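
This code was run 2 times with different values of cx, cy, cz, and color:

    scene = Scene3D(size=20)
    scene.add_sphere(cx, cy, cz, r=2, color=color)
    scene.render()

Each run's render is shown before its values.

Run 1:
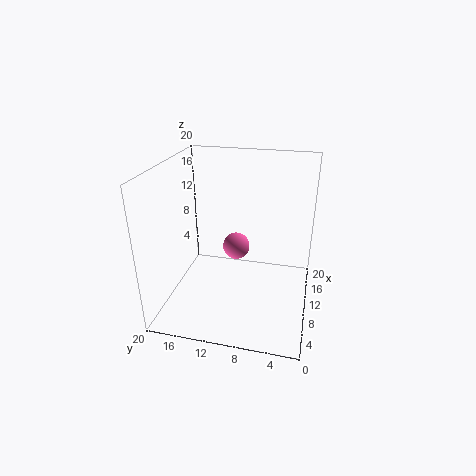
cx = 13
cy = 11
cz = 7
color = 'hotpink'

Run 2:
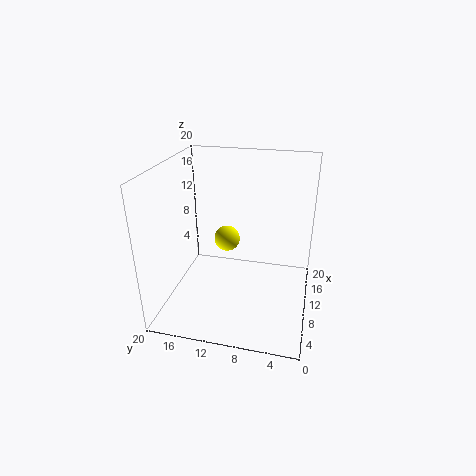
cx = 15
cy = 13
cz = 7
color = 'yellow'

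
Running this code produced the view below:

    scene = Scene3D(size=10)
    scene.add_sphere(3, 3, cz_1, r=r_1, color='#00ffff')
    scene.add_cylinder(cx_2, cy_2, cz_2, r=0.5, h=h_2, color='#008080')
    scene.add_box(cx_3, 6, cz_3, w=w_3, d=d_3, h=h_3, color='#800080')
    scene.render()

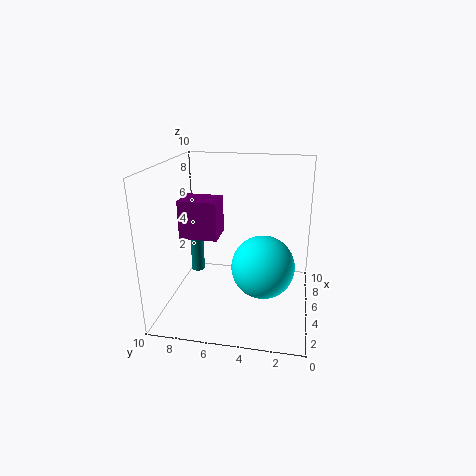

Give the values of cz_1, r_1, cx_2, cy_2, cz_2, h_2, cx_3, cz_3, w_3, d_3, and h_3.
cz_1 = 4; r_1 = 2; cx_2 = 6.5; cy_2 = 8.5; cz_2 = 1.5; h_2 = 3.5; cx_3 = 3; cz_3 = 5.5; w_3 = 2; d_3 = 2.5; h_3 = 2.5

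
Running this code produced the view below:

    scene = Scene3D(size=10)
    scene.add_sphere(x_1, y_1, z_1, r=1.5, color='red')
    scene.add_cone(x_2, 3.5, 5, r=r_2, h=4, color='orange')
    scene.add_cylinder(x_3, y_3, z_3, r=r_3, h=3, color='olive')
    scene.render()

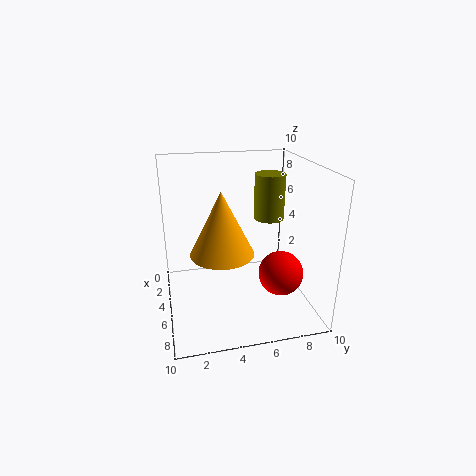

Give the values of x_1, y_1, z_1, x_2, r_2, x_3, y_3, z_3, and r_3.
x_1 = 7; y_1 = 7.5; z_1 = 3; x_2 = 7; r_2 = 2; x_3 = 5.5; y_3 = 7; z_3 = 6.5; r_3 = 1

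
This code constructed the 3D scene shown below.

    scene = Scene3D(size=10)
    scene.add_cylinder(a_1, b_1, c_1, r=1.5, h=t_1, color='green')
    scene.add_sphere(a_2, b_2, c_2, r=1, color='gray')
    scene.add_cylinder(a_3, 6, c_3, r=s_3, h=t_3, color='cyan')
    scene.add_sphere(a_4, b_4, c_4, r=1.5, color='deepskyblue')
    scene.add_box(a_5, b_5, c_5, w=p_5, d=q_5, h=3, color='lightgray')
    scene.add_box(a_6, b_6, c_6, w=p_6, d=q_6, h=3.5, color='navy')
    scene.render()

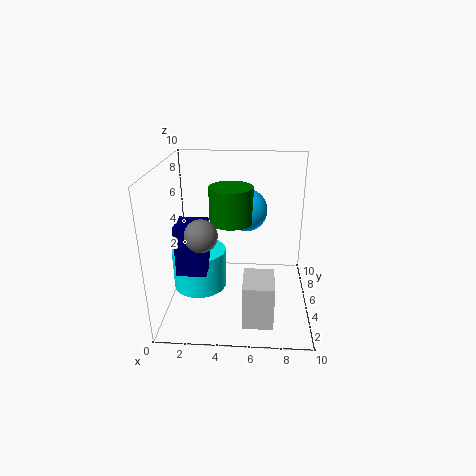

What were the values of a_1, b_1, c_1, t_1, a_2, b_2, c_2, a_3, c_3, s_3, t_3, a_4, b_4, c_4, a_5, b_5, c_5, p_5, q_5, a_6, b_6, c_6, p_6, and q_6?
a_1 = 4.5
b_1 = 5.5
c_1 = 6
t_1 = 2.5
a_2 = 3
b_2 = 2
c_2 = 6.5
a_3 = 2
c_3 = 0.5
s_3 = 2
t_3 = 3
a_4 = 5.5
b_4 = 6.5
c_4 = 6.5
a_5 = 5.5
b_5 = 1
c_5 = 0.5
p_5 = 2
q_5 = 2.5
a_6 = 1
b_6 = 3
c_6 = 3
p_6 = 2
q_6 = 2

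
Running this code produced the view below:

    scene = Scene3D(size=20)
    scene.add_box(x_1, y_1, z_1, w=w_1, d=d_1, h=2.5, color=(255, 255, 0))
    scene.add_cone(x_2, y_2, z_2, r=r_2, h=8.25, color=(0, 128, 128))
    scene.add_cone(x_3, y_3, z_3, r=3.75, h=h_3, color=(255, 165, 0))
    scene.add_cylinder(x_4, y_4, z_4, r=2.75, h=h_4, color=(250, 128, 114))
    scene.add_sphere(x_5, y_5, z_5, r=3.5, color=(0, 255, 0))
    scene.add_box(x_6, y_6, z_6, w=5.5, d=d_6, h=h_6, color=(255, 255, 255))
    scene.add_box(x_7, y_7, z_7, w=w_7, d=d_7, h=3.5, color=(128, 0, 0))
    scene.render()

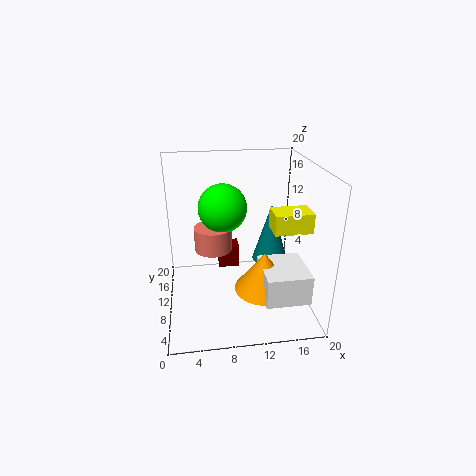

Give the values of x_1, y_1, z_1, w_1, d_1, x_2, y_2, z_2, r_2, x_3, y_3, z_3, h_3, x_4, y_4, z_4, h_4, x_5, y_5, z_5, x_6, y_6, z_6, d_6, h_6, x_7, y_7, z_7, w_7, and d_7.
x_1 = 13.5; y_1 = 3.75; z_1 = 13; w_1 = 4.75; d_1 = 3.25; x_2 = 14.75; y_2 = 10.5; z_2 = 6.25; r_2 = 2.5; x_3 = 12.5; y_3 = 4.25; z_3 = 5.5; h_3 = 5; x_4 = 6.75; y_4 = 13; z_4 = 7; h_4 = 3.5; x_5 = 8.25; y_5 = 13.25; z_5 = 13.25; x_6 = 12; y_6 = 0.25; z_6 = 5.25; d_6 = 6.25; h_6 = 3.75; x_7 = 7.75; y_7 = 15.25; z_7 = 2.25; w_7 = 3.25; d_7 = 3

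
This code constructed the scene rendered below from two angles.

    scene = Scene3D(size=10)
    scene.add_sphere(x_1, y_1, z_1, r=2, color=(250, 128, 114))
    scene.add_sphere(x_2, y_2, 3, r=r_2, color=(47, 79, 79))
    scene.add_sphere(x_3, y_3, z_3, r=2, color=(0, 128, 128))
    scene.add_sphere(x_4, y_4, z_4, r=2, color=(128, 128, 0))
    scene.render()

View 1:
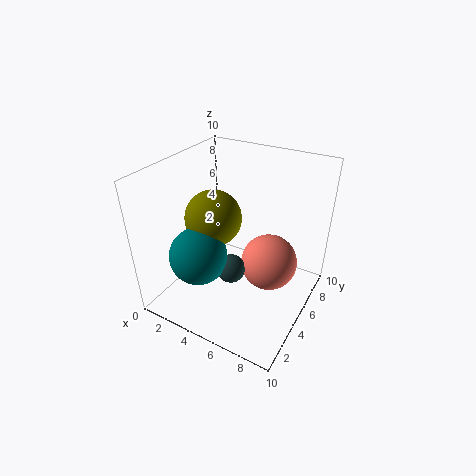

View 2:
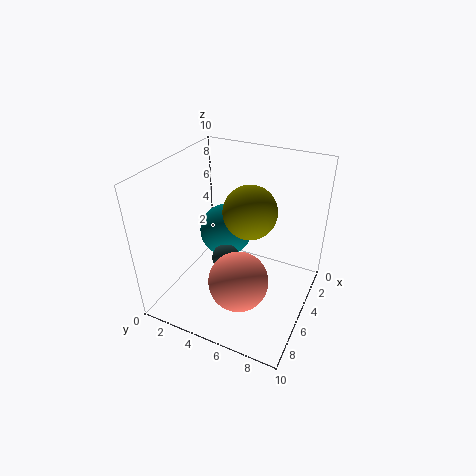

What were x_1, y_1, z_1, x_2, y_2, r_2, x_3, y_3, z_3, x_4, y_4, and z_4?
x_1 = 7
y_1 = 6
z_1 = 3
x_2 = 5
y_2 = 4
r_2 = 1
x_3 = 3
y_3 = 3
z_3 = 4
x_4 = 3
y_4 = 5
z_4 = 6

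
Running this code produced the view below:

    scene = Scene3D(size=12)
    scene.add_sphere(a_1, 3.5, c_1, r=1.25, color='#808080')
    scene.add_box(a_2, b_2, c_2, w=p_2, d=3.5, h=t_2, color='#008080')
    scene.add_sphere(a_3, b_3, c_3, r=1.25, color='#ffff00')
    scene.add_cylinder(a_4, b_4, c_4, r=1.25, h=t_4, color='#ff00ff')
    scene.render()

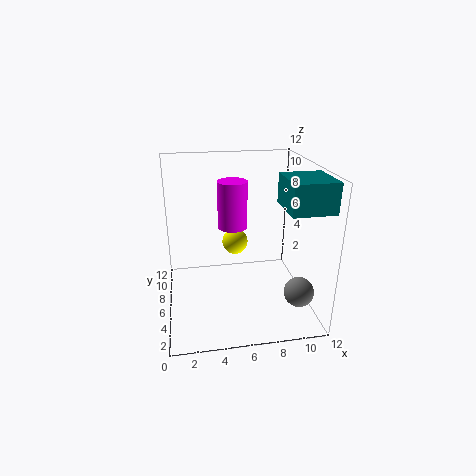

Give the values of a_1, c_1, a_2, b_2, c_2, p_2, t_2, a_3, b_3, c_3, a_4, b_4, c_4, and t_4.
a_1 = 10.75
c_1 = 1.75
a_2 = 8.75
b_2 = 1
c_2 = 9.5
p_2 = 3.25
t_2 = 2.25
a_3 = 6.5
b_3 = 10.5
c_3 = 3.5
a_4 = 5.75
b_4 = 7.25
c_4 = 6.5
t_4 = 4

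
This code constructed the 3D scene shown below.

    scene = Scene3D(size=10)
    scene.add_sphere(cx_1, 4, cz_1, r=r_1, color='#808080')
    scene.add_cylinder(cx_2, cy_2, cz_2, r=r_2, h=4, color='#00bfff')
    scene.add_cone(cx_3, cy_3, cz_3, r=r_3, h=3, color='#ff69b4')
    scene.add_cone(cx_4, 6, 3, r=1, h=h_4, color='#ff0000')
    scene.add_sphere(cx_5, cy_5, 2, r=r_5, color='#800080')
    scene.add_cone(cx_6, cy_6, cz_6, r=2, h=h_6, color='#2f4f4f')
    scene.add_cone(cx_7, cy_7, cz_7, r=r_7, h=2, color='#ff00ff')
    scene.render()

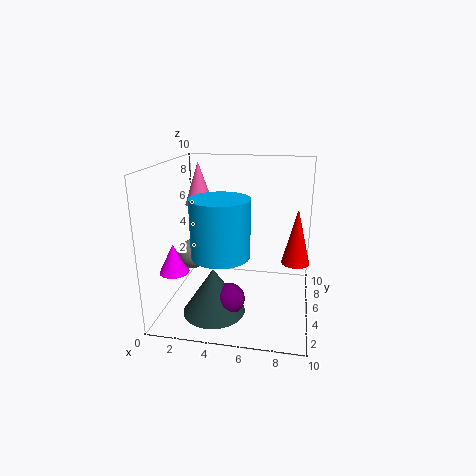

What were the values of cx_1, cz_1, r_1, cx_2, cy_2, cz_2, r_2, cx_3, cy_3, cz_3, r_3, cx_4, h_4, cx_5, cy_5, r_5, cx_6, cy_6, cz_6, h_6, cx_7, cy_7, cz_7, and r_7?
cx_1 = 2; cz_1 = 4; r_1 = 1; cx_2 = 4; cy_2 = 4; cz_2 = 4; r_2 = 2; cx_3 = 2; cy_3 = 6; cz_3 = 7; r_3 = 1; cx_4 = 9; h_4 = 4; cx_5 = 5; cy_5 = 2; r_5 = 1; cx_6 = 4; cy_6 = 2; cz_6 = 1; h_6 = 3; cx_7 = 1; cy_7 = 3; cz_7 = 3; r_7 = 1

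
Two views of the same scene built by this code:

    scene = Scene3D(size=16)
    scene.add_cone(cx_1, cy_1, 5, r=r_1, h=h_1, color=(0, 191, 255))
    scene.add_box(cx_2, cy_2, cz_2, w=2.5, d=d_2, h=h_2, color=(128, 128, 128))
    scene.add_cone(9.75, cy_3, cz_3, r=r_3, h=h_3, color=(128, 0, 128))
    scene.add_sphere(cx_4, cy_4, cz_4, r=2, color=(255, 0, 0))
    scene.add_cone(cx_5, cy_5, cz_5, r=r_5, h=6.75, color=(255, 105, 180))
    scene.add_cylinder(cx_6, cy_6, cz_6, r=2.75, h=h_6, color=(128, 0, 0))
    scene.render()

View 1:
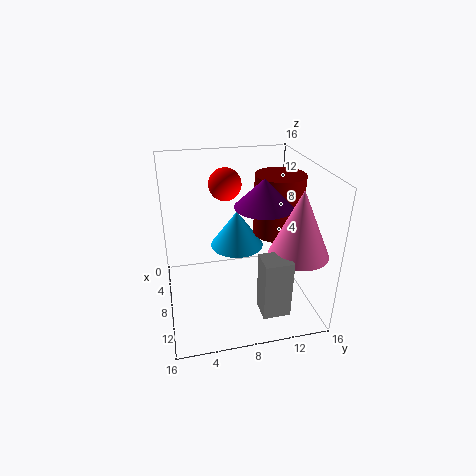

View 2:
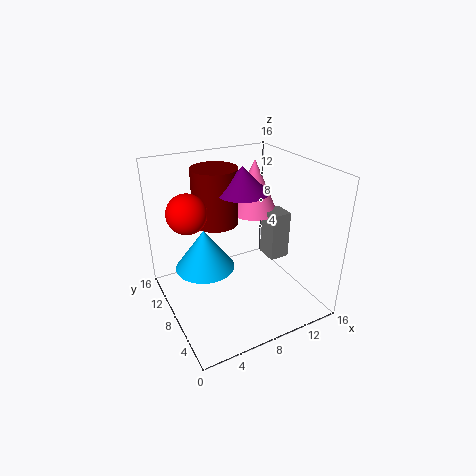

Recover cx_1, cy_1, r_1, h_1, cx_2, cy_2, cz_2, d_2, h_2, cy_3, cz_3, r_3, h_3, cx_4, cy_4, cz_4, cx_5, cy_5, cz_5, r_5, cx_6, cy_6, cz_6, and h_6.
cx_1 = 4.25; cy_1 = 8.75; r_1 = 3.25; h_1 = 4.5; cx_2 = 13.25; cy_2 = 8.75; cz_2 = 3; d_2 = 2.75; h_2 = 6; cy_3 = 10.25; cz_3 = 12.25; r_3 = 3; h_3 = 3; cx_4 = 2.25; cy_4 = 7.75; cz_4 = 12.25; cx_5 = 13; cy_5 = 13; cz_5 = 8.25; r_5 = 3; cx_6 = 7.5; cy_6 = 12.75; cz_6 = 8; h_6 = 6.75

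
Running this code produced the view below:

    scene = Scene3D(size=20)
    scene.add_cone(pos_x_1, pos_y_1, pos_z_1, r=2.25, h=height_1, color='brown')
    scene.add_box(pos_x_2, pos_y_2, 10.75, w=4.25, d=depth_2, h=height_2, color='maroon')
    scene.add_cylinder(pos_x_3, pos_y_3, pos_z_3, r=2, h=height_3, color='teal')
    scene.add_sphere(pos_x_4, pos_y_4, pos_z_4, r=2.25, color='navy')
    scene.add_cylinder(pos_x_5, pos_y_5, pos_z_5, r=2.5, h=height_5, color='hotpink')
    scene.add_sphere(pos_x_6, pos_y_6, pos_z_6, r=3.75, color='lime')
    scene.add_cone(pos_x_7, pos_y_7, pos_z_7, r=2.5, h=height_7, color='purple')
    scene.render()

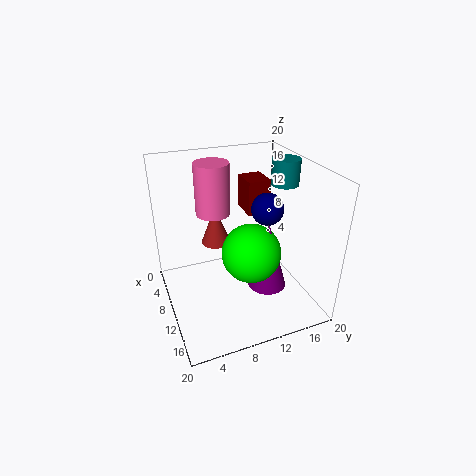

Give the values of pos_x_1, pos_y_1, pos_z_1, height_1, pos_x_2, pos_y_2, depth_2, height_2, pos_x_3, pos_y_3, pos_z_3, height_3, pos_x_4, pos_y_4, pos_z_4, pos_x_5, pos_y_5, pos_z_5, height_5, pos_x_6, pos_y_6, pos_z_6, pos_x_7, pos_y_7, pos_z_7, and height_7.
pos_x_1 = 3.75; pos_y_1 = 8.75; pos_z_1 = 6.25; height_1 = 6; pos_x_2 = 1.5; pos_y_2 = 13.5; depth_2 = 3.5; height_2 = 5.25; pos_x_3 = 8; pos_y_3 = 18; pos_z_3 = 16; height_3 = 3.75; pos_x_4 = 10.25; pos_y_4 = 14.25; pos_z_4 = 13.75; pos_x_5 = 5.25; pos_y_5 = 8; pos_z_5 = 12; height_5 = 7.5; pos_x_6 = 14.5; pos_y_6 = 10; pos_z_6 = 10.25; pos_x_7 = 15.25; pos_y_7 = 12; pos_z_7 = 5.5; height_7 = 8.75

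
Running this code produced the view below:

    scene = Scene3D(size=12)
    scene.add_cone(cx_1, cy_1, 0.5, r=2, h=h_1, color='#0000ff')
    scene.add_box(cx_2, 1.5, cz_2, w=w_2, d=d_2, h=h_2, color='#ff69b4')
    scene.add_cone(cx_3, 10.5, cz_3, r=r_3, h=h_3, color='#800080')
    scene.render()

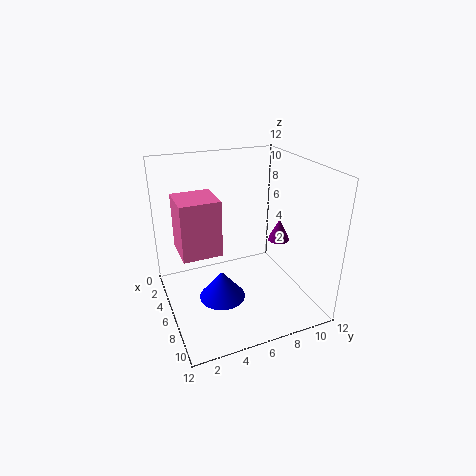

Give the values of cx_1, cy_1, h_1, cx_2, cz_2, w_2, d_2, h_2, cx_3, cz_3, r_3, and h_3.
cx_1 = 6, cy_1 = 4.5, h_1 = 2.5, cx_2 = 1.5, cz_2 = 4, w_2 = 3.5, d_2 = 3.5, h_2 = 5, cx_3 = 5, cz_3 = 4.5, r_3 = 1, h_3 = 2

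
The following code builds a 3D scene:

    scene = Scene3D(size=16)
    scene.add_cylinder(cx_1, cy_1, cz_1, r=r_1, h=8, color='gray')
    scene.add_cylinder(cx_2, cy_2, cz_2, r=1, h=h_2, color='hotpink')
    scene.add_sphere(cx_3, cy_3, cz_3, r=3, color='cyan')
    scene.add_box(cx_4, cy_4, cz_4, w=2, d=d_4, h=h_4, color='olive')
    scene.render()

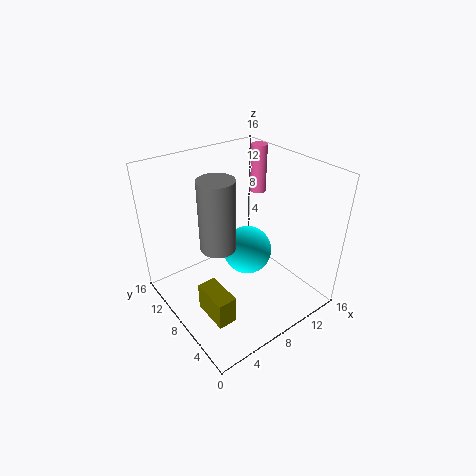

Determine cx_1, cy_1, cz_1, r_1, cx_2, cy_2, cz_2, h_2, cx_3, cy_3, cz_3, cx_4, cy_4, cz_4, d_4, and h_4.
cx_1 = 6, cy_1 = 9, cz_1 = 7, r_1 = 2, cx_2 = 15, cy_2 = 13, cz_2 = 10, h_2 = 6, cx_3 = 11, cy_3 = 10, cz_3 = 4, cx_4 = 2, cy_4 = 3, cz_4 = 2, d_4 = 4, h_4 = 3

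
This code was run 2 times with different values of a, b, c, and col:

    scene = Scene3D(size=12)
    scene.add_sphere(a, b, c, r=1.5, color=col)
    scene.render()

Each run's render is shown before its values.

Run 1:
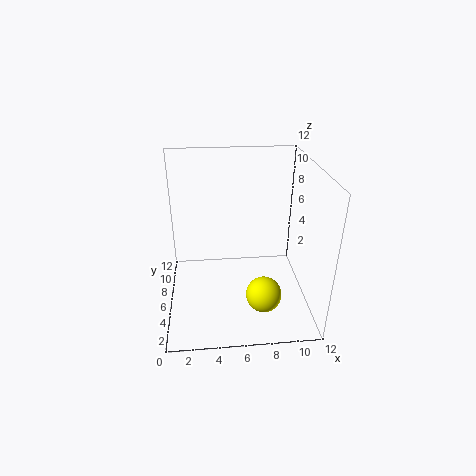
a = 8, b = 4, c = 1.5, col = 'yellow'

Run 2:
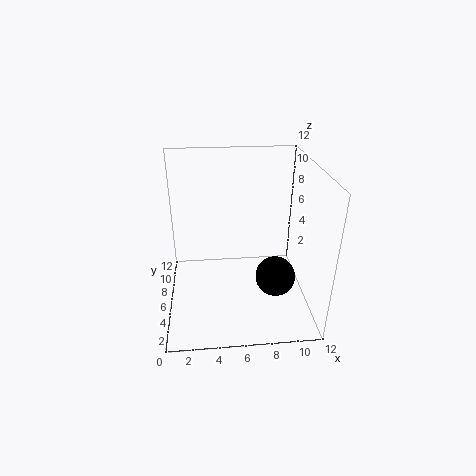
a = 8.5, b = 2.5, c = 4.5, col = 'black'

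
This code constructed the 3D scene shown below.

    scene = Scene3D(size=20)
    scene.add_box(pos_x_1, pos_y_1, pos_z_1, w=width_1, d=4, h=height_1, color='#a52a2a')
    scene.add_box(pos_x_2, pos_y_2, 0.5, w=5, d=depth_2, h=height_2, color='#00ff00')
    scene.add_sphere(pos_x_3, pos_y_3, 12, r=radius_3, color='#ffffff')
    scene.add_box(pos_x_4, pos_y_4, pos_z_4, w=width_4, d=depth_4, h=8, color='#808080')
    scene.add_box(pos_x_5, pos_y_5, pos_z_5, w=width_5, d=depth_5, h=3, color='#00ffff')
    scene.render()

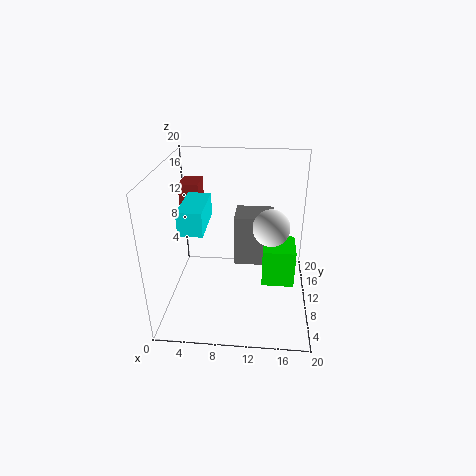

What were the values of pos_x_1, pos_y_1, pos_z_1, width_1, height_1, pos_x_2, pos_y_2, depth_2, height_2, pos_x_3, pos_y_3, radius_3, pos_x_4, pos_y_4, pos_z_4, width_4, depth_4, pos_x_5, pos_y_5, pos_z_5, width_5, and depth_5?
pos_x_1 = 0.5
pos_y_1 = 15.5
pos_z_1 = 9.5
width_1 = 3
height_1 = 6
pos_x_2 = 13.5
pos_y_2 = 12
depth_2 = 5.5
height_2 = 6
pos_x_3 = 14.5
pos_y_3 = 9.5
radius_3 = 2.5
pos_x_4 = 9
pos_y_4 = 14
pos_z_4 = 3
width_4 = 6
depth_4 = 5
pos_x_5 = 3.5
pos_y_5 = 3.5
pos_z_5 = 13.5
width_5 = 3
depth_5 = 6.5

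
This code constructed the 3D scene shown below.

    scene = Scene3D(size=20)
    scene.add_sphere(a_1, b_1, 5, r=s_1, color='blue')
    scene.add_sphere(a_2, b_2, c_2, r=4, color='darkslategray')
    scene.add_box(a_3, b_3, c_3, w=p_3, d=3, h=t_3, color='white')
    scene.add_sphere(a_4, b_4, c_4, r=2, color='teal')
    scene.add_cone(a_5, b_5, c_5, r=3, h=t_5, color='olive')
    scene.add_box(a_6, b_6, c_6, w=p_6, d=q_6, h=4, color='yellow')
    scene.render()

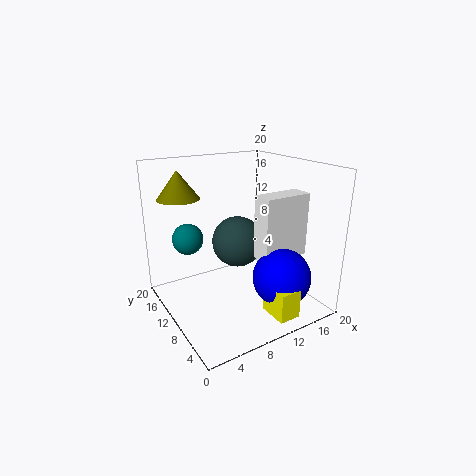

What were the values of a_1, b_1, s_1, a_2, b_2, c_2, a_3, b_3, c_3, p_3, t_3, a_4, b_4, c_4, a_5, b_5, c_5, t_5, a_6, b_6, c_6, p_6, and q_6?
a_1 = 14, b_1 = 5, s_1 = 4, a_2 = 13, b_2 = 15, c_2 = 7, a_3 = 12, b_3 = 6, c_3 = 7, p_3 = 7, t_3 = 9, a_4 = 3, b_4 = 11, c_4 = 11, a_5 = 4, b_5 = 16, c_5 = 15, t_5 = 4, a_6 = 11, b_6 = 1, c_6 = 1, p_6 = 3, q_6 = 4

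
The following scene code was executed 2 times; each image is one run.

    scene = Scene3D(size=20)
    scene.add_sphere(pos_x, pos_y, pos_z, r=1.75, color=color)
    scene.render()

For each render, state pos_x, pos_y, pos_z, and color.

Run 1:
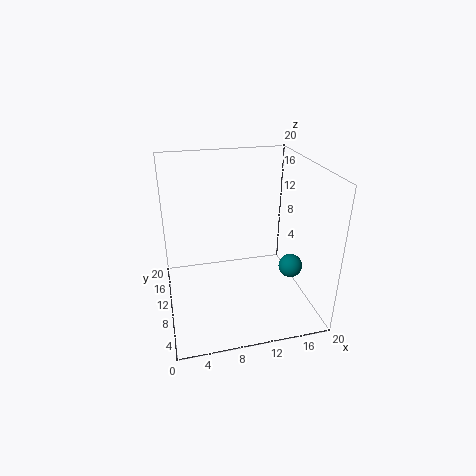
pos_x = 18, pos_y = 9.5, pos_z = 4.5, color = 'teal'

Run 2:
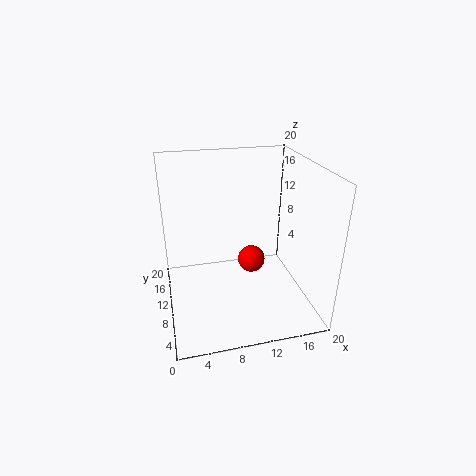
pos_x = 11, pos_y = 6.75, pos_z = 8.5, color = 'red'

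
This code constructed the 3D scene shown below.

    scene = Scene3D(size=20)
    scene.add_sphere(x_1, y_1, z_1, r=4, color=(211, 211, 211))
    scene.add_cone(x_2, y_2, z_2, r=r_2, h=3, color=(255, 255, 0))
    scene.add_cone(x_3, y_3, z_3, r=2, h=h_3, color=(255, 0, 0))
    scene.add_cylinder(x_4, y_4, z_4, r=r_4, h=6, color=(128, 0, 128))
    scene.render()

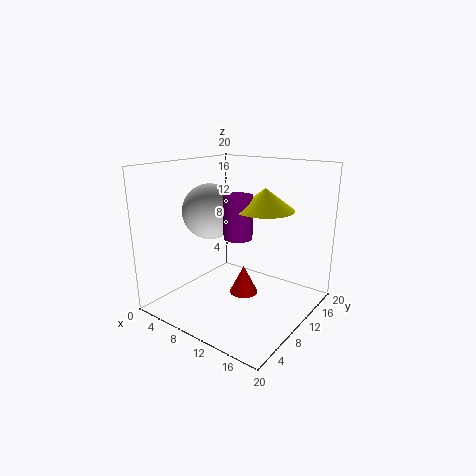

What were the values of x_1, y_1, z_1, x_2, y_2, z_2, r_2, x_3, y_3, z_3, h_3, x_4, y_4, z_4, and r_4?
x_1 = 5
y_1 = 10
z_1 = 13
x_2 = 13
y_2 = 12
z_2 = 14
r_2 = 4
x_3 = 11
y_3 = 10
z_3 = 2
h_3 = 4
x_4 = 10
y_4 = 10
z_4 = 10
r_4 = 2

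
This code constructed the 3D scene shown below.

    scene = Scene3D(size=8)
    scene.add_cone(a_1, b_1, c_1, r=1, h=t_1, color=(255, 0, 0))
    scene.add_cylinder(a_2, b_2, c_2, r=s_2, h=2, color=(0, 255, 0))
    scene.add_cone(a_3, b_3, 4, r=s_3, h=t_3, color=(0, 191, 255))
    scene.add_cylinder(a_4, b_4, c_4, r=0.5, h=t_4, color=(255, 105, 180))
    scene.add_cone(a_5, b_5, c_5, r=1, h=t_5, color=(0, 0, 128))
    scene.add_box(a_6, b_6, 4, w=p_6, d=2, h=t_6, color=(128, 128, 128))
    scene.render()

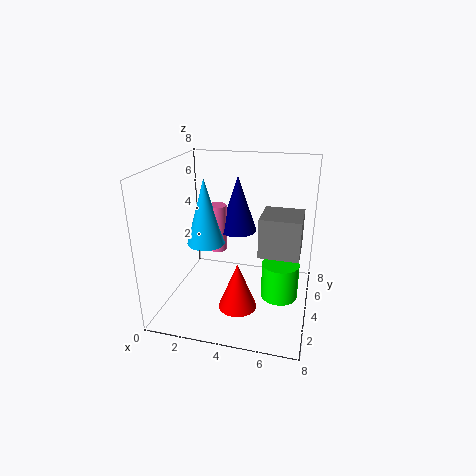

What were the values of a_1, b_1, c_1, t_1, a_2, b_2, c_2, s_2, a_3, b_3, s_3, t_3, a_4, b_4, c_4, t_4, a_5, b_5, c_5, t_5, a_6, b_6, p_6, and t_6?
a_1 = 4.5
b_1 = 2
c_1 = 1
t_1 = 2.5
a_2 = 6.5
b_2 = 3.5
c_2 = 1
s_2 = 1
a_3 = 2.5
b_3 = 3
s_3 = 1
t_3 = 3.5
a_4 = 3
b_4 = 3.5
c_4 = 3.5
t_4 = 2.5
a_5 = 4
b_5 = 4
c_5 = 4.5
t_5 = 3
a_6 = 5.5
b_6 = 2
p_6 = 2
t_6 = 2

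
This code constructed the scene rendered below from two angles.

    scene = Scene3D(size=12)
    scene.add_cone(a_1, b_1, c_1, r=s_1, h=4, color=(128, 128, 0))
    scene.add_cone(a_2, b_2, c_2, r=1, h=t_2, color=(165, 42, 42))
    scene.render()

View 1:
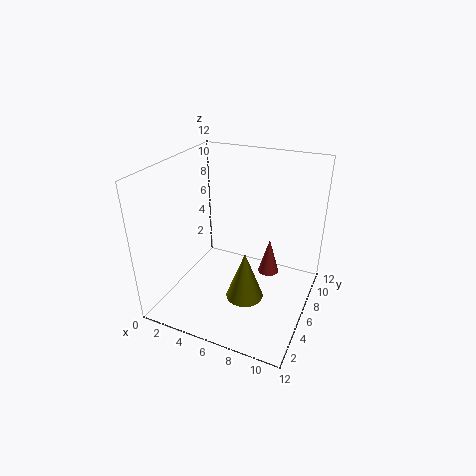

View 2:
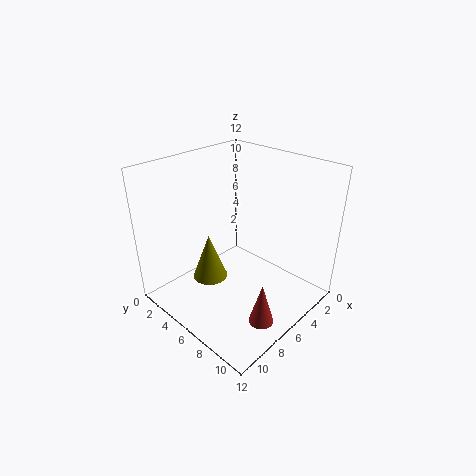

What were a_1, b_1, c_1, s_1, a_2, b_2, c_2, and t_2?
a_1 = 7.5, b_1 = 4, c_1 = 2, s_1 = 1.5, a_2 = 7.5, b_2 = 10, c_2 = 0.5, t_2 = 3.5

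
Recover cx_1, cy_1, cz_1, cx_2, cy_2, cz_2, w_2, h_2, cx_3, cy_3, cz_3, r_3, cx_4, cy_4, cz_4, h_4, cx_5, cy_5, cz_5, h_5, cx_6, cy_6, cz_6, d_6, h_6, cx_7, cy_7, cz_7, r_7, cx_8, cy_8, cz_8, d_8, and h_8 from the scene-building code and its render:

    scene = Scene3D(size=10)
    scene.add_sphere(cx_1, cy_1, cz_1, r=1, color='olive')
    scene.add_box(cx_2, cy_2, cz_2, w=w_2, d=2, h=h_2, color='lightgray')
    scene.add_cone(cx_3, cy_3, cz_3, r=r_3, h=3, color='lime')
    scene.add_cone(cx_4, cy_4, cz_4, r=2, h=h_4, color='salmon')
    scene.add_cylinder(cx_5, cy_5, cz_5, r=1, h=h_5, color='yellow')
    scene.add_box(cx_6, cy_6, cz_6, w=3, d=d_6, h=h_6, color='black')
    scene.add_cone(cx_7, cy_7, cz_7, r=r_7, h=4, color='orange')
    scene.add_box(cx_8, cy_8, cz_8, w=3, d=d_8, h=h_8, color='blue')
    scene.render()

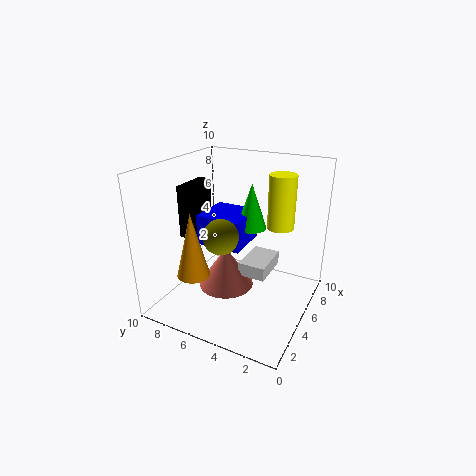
cx_1 = 1
cy_1 = 4
cz_1 = 7
cx_2 = 5
cy_2 = 3
cz_2 = 2
w_2 = 3
h_2 = 1
cx_3 = 5
cy_3 = 4
cz_3 = 6
r_3 = 1
cx_4 = 5
cy_4 = 6
cz_4 = 1
h_4 = 3
cx_5 = 8
cy_5 = 3
cz_5 = 5
h_5 = 4
cx_6 = 5
cy_6 = 9
cz_6 = 4
d_6 = 1
h_6 = 4
cx_7 = 1
cy_7 = 6
cz_7 = 4
r_7 = 1
cx_8 = 3
cy_8 = 4
cz_8 = 5
d_8 = 3
h_8 = 2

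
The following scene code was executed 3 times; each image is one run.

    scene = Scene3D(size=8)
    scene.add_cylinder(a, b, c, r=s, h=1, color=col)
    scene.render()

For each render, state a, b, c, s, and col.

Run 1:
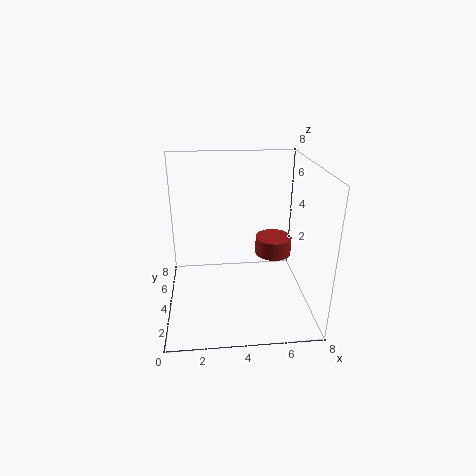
a = 6; b = 4; c = 3; s = 1; col = 'brown'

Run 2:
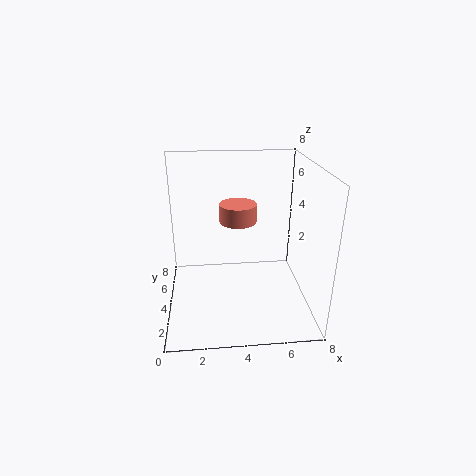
a = 4; b = 4; c = 5; s = 1; col = 'salmon'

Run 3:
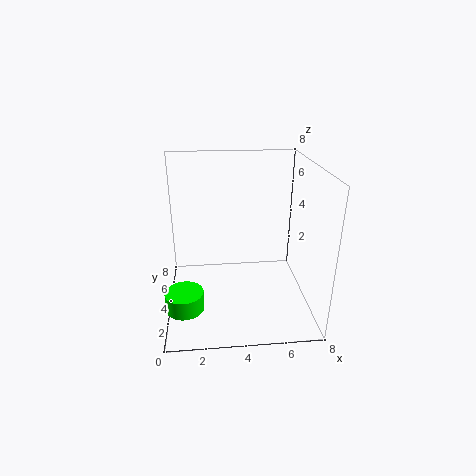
a = 1; b = 2; c = 1; s = 1; col = 'lime'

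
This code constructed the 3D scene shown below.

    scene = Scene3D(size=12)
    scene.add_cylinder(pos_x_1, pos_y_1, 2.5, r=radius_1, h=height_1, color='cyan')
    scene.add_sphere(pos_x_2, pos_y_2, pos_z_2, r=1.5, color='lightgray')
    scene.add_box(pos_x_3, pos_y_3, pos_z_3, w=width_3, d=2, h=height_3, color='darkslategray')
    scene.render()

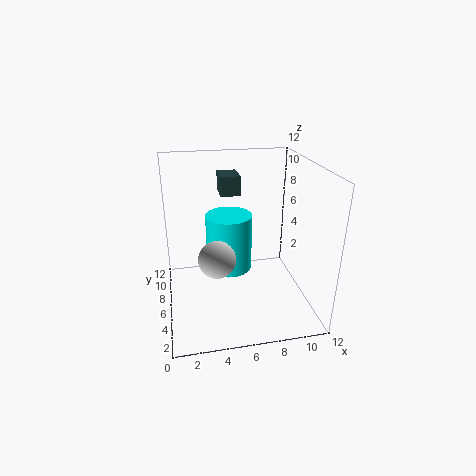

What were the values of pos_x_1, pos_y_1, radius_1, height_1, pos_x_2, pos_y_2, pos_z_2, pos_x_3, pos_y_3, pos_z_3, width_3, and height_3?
pos_x_1 = 5.5; pos_y_1 = 7.5; radius_1 = 2; height_1 = 5; pos_x_2 = 4; pos_y_2 = 4.5; pos_z_2 = 5; pos_x_3 = 4.5; pos_y_3 = 5; pos_z_3 = 10; width_3 = 1.5; height_3 = 1.5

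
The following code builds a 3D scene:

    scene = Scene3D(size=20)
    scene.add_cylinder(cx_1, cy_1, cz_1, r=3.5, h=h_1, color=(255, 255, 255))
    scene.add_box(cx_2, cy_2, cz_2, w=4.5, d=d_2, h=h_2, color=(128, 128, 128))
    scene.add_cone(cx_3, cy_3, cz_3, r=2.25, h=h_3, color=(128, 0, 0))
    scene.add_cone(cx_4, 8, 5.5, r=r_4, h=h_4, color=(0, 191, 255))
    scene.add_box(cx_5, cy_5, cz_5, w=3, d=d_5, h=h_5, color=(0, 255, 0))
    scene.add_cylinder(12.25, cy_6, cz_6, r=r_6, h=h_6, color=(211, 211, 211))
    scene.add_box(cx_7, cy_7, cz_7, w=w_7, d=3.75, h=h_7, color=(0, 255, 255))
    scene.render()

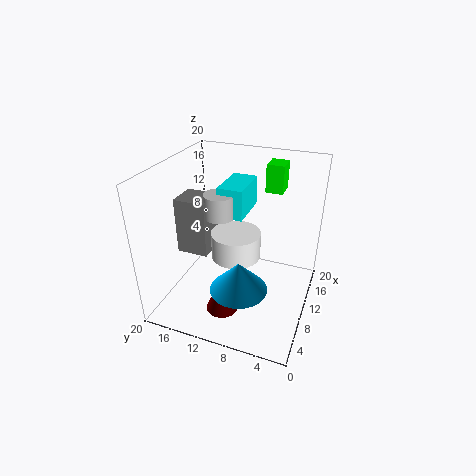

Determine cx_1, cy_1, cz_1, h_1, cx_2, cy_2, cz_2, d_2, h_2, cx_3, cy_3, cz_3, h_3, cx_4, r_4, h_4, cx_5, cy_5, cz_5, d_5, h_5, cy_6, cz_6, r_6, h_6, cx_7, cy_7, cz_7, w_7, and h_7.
cx_1 = 10.5
cy_1 = 10.5
cz_1 = 6.75
h_1 = 3.75
cx_2 = 9.75
cy_2 = 15
cz_2 = 5.75
d_2 = 4.75
h_2 = 8.5
cx_3 = 5.75
cy_3 = 10.75
cz_3 = 0.75
h_3 = 5
cx_4 = 5
r_4 = 3.75
h_4 = 4
cx_5 = 14.75
cy_5 = 5.25
cz_5 = 15.25
d_5 = 2.5
h_5 = 4
cy_6 = 13.75
cz_6 = 11.5
r_6 = 2.25
h_6 = 3.5
cx_7 = 12
cy_7 = 10.25
cz_7 = 11.5
w_7 = 6.75
h_7 = 4.5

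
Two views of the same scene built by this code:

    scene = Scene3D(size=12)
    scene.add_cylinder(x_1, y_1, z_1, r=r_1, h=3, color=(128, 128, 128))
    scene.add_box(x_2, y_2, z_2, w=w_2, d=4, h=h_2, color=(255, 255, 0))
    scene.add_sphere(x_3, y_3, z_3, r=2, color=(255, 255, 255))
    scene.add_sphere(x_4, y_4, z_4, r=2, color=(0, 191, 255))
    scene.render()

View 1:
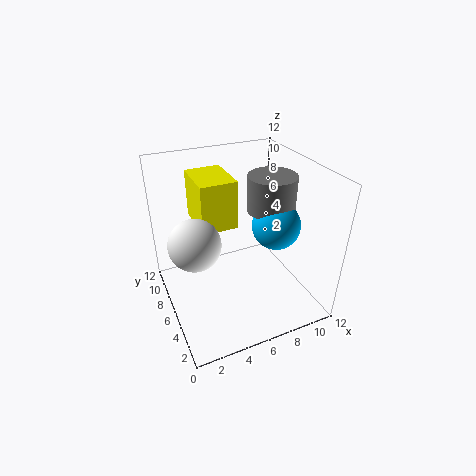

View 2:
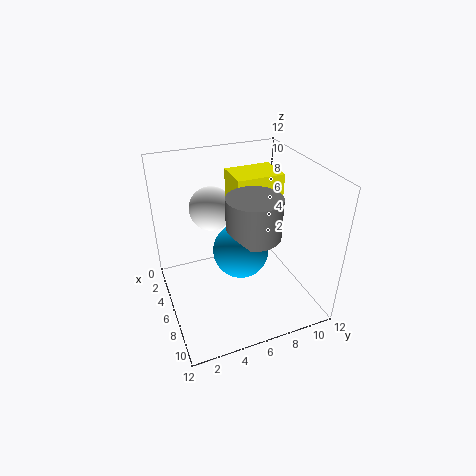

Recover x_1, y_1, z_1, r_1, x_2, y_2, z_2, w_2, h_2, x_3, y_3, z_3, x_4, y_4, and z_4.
x_1 = 9
y_1 = 6
z_1 = 8
r_1 = 2
x_2 = 3
y_2 = 6
z_2 = 7
w_2 = 3
h_2 = 4
x_3 = 2
y_3 = 5
z_3 = 7
x_4 = 9
y_4 = 5
z_4 = 7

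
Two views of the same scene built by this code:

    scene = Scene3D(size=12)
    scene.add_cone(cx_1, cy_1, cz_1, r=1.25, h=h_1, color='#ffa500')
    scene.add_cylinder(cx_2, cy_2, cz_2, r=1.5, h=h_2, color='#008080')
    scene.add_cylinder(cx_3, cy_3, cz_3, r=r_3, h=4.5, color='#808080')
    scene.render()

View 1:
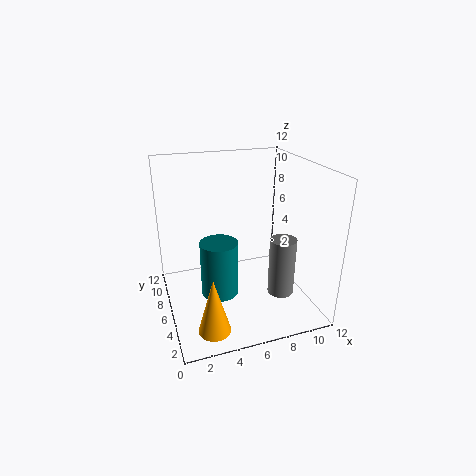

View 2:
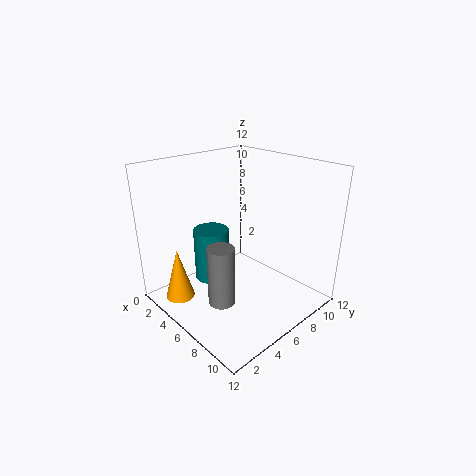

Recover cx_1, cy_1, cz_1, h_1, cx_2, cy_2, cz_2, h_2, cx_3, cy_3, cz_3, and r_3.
cx_1 = 2.75, cy_1 = 2, cz_1 = 0.5, h_1 = 4.5, cx_2 = 4, cy_2 = 4.75, cz_2 = 2, h_2 = 4.5, cx_3 = 8.25, cy_3 = 2.25, cz_3 = 2.75, r_3 = 1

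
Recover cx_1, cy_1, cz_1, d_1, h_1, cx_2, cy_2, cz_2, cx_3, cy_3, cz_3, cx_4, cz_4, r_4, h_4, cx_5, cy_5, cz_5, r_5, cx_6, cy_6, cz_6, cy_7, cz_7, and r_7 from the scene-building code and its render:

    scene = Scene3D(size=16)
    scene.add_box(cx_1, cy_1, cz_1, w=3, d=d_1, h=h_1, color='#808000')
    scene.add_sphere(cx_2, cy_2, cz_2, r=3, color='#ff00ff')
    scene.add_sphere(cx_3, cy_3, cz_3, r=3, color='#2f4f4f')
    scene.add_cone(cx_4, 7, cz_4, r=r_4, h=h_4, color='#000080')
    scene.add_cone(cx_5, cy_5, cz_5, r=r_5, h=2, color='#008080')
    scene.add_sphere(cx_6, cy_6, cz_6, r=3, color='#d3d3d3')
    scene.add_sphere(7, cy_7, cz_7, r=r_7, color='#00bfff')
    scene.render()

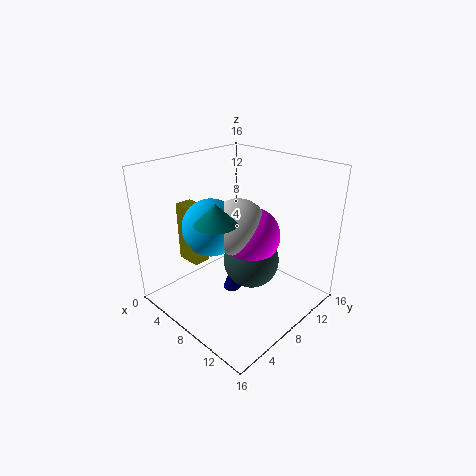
cx_1 = 1, cy_1 = 5, cz_1 = 4, d_1 = 2, h_1 = 7, cx_2 = 10, cy_2 = 8, cz_2 = 9, cx_3 = 10, cy_3 = 8, cz_3 = 6, cx_4 = 8, cz_4 = 2, r_4 = 1, h_4 = 3, cx_5 = 10, cy_5 = 3, cz_5 = 12, r_5 = 2, cx_6 = 9, cy_6 = 7, cz_6 = 10, cy_7 = 5, cz_7 = 10, r_7 = 3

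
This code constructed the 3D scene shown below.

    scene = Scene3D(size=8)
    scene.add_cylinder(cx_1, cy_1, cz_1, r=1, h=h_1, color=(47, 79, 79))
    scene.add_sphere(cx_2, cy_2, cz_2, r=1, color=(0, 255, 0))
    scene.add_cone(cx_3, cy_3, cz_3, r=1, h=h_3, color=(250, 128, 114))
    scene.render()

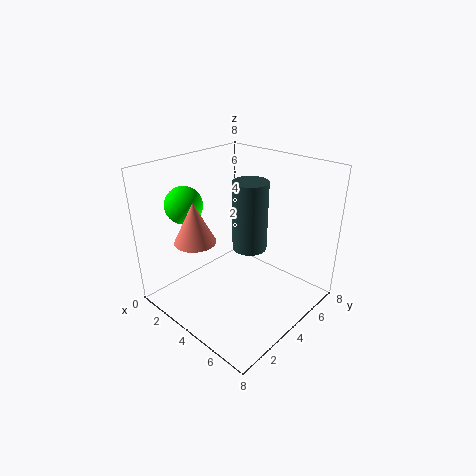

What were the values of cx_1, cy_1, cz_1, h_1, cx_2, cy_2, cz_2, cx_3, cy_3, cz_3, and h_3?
cx_1 = 4; cy_1 = 5; cz_1 = 3; h_1 = 4; cx_2 = 2; cy_2 = 2; cz_2 = 6; cx_3 = 4; cy_3 = 1; cz_3 = 5; h_3 = 2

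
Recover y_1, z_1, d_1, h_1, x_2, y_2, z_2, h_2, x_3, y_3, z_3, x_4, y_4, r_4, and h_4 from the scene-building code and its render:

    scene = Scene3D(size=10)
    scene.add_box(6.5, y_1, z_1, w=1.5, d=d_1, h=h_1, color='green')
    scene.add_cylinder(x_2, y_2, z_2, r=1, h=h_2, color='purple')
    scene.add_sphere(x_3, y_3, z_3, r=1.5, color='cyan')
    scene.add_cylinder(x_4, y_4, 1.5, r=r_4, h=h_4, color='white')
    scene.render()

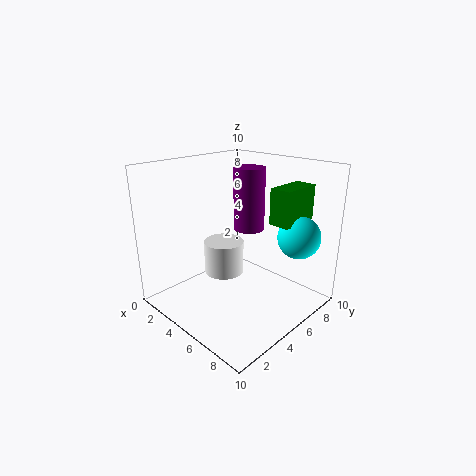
y_1 = 6.5; z_1 = 6; d_1 = 3; h_1 = 2.5; x_2 = 6; y_2 = 5; z_2 = 6; h_2 = 4; x_3 = 8; y_3 = 8; z_3 = 5; x_4 = 3; y_4 = 5.5; r_4 = 1.5; h_4 = 2.5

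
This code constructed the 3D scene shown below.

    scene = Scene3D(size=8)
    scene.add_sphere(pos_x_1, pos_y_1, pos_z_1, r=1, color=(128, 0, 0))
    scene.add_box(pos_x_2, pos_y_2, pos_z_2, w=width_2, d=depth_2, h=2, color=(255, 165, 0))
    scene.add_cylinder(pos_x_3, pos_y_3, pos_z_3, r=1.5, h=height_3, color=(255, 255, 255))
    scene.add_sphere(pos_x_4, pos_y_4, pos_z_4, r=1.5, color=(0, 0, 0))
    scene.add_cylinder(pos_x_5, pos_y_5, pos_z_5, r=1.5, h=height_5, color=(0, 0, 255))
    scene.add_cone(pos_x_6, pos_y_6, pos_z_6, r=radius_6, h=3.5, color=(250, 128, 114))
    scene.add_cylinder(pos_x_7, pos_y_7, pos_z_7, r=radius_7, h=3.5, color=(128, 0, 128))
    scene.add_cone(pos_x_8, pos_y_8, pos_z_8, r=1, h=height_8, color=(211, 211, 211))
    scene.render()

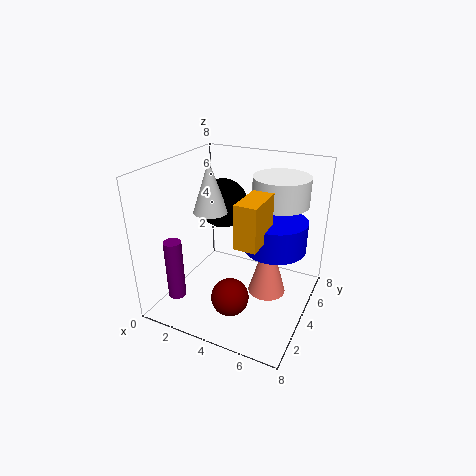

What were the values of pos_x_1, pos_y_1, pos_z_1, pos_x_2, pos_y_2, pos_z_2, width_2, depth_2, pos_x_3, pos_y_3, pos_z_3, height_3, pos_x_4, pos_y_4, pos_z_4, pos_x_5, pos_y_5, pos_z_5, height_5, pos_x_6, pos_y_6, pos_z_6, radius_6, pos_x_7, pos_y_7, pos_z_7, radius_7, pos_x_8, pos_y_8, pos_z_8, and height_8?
pos_x_1 = 4.5, pos_y_1 = 2, pos_z_1 = 1.5, pos_x_2 = 5.5, pos_y_2 = 0.5, pos_z_2 = 5.5, width_2 = 1, depth_2 = 2, pos_x_3 = 6, pos_y_3 = 5, pos_z_3 = 6, height_3 = 1.5, pos_x_4 = 2, pos_y_4 = 6, pos_z_4 = 5, pos_x_5 = 6.5, pos_y_5 = 3, pos_z_5 = 4.5, height_5 = 1.5, pos_x_6 = 6, pos_y_6 = 3.5, pos_z_6 = 1.5, radius_6 = 1, pos_x_7 = 1, pos_y_7 = 2, pos_z_7 = 0.5, radius_7 = 0.5, pos_x_8 = 2, pos_y_8 = 4.5, pos_z_8 = 5, height_8 = 3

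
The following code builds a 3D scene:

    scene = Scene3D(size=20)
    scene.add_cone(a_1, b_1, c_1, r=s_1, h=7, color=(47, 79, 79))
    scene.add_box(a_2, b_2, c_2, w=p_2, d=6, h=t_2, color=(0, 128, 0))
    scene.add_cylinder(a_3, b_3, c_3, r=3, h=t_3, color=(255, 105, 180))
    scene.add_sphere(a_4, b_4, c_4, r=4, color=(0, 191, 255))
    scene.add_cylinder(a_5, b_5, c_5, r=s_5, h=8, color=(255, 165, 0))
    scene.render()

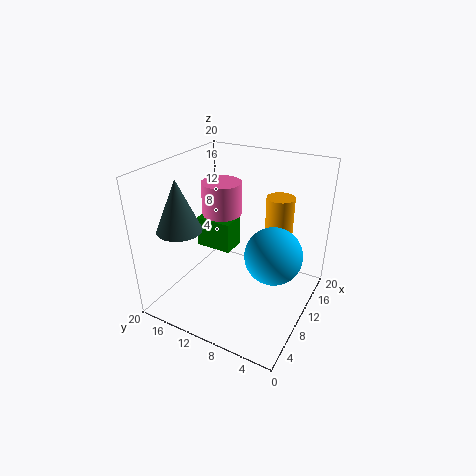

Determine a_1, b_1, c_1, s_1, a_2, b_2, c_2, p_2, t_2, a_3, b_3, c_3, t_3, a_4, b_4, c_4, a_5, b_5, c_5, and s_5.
a_1 = 5, b_1 = 16, c_1 = 12, s_1 = 3, a_2 = 14, b_2 = 14, c_2 = 4, p_2 = 4, t_2 = 5, a_3 = 14, b_3 = 15, c_3 = 11, t_3 = 5, a_4 = 11, b_4 = 5, c_4 = 8, a_5 = 15, b_5 = 6, c_5 = 7, s_5 = 2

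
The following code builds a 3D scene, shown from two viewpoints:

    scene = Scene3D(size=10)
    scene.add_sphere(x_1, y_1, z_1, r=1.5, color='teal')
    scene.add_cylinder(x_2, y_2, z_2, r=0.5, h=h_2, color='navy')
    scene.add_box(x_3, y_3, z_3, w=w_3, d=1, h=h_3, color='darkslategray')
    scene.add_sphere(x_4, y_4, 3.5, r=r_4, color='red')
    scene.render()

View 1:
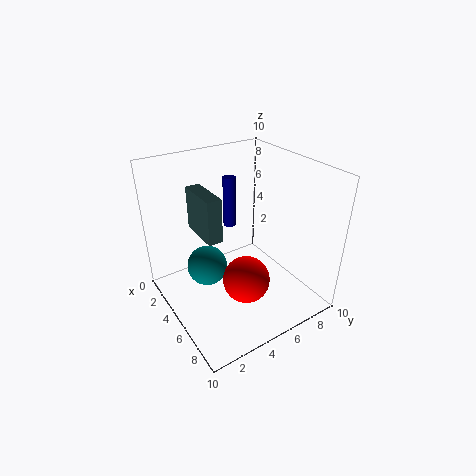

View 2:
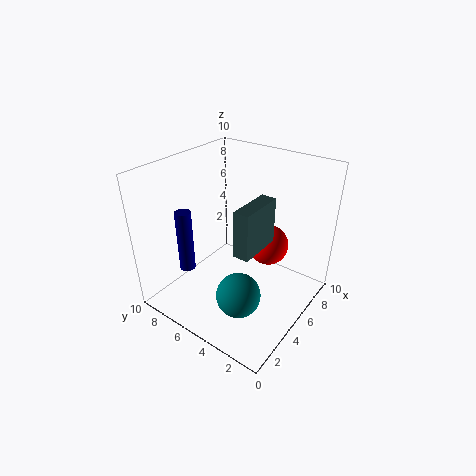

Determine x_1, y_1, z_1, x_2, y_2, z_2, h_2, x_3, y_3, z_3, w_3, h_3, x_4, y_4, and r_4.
x_1 = 3, y_1 = 3.5, z_1 = 2, x_2 = 1.5, y_2 = 6.5, z_2 = 4, h_2 = 4, x_3 = 2.5, y_3 = 2.5, z_3 = 5.5, w_3 = 3, h_3 = 3, x_4 = 7.5, y_4 = 4, r_4 = 1.5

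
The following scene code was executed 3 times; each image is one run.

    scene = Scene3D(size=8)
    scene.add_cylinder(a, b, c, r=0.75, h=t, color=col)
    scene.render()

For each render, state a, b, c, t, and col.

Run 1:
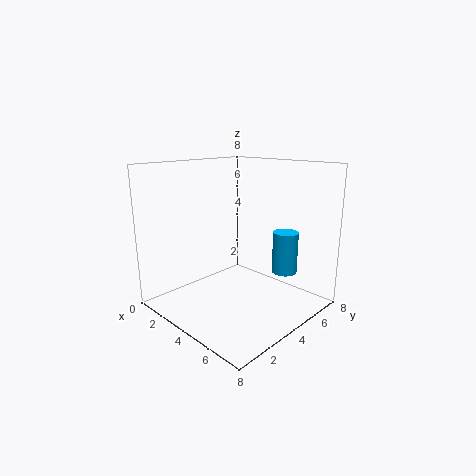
a = 5.25; b = 6.75; c = 1.5; t = 2.5; col = 'deepskyblue'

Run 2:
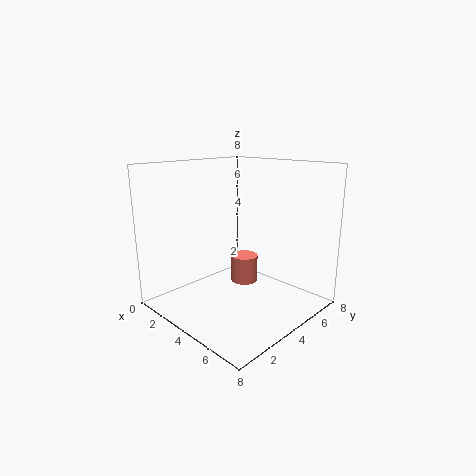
a = 4.25; b = 4.25; c = 1.5; t = 1.5; col = 'salmon'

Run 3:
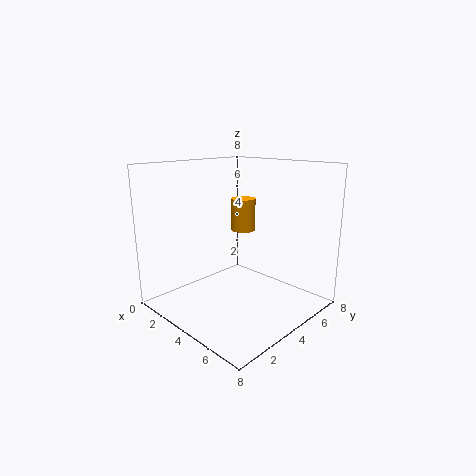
a = 2.5; b = 6; c = 3.75; t = 2; col = 'orange'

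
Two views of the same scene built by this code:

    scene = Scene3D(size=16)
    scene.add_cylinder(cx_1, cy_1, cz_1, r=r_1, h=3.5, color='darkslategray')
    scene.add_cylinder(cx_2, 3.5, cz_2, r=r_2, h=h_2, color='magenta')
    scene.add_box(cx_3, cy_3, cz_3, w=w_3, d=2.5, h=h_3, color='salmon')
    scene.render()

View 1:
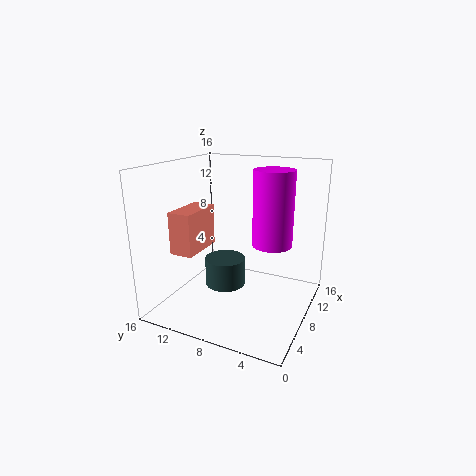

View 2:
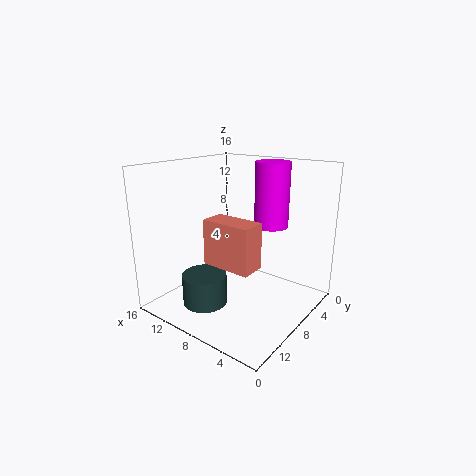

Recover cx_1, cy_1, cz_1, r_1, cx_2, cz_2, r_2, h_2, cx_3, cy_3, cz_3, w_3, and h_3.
cx_1 = 10.5
cy_1 = 11
cz_1 = 0.5
r_1 = 2.5
cx_2 = 6.5
cz_2 = 8.5
r_2 = 2
h_2 = 7.5
cx_3 = 3
cy_3 = 11
cz_3 = 7
w_3 = 5
h_3 = 4.5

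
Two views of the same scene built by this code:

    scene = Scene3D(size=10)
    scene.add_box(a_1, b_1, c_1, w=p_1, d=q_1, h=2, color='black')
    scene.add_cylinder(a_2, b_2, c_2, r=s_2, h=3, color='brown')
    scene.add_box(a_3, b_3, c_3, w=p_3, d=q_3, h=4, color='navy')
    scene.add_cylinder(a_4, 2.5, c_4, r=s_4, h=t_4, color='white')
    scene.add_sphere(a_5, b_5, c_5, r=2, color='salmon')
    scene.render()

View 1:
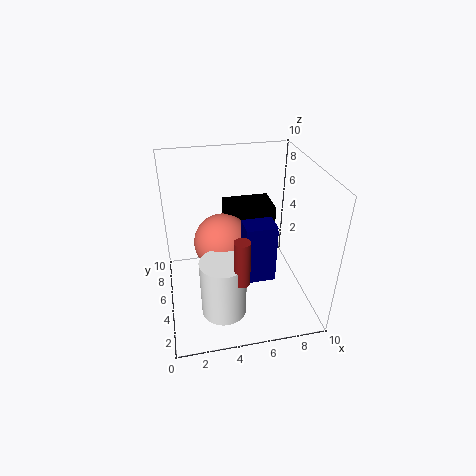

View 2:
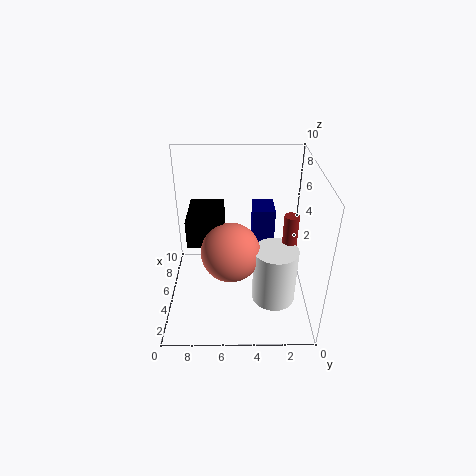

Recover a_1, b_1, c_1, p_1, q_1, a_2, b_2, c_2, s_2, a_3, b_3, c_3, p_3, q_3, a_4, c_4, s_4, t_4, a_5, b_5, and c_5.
a_1 = 4.5; b_1 = 6; c_1 = 4.5; p_1 = 3.5; q_1 = 2.5; a_2 = 4.5; b_2 = 1.5; c_2 = 4; s_2 = 0.5; a_3 = 5; b_3 = 2.5; c_3 = 3; p_3 = 2; q_3 = 1.5; a_4 = 3.5; c_4 = 1; s_4 = 1.5; t_4 = 4; a_5 = 4; b_5 = 5.5; c_5 = 4.5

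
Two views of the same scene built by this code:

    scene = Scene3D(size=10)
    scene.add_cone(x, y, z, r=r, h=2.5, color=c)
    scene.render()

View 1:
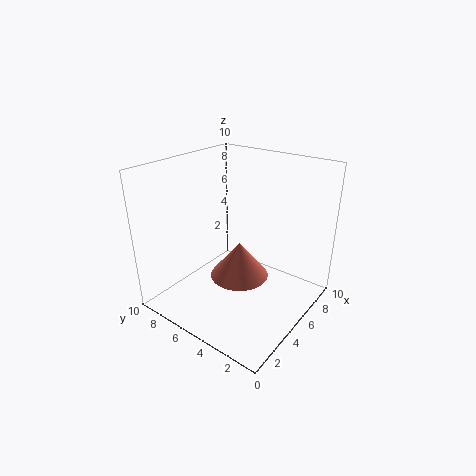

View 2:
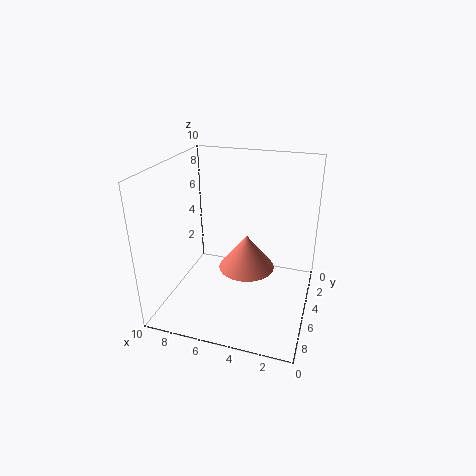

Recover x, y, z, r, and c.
x = 4.5
y = 4.5
z = 2.5
r = 2
c = 'salmon'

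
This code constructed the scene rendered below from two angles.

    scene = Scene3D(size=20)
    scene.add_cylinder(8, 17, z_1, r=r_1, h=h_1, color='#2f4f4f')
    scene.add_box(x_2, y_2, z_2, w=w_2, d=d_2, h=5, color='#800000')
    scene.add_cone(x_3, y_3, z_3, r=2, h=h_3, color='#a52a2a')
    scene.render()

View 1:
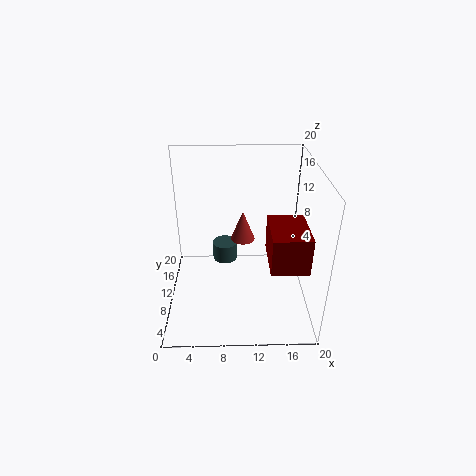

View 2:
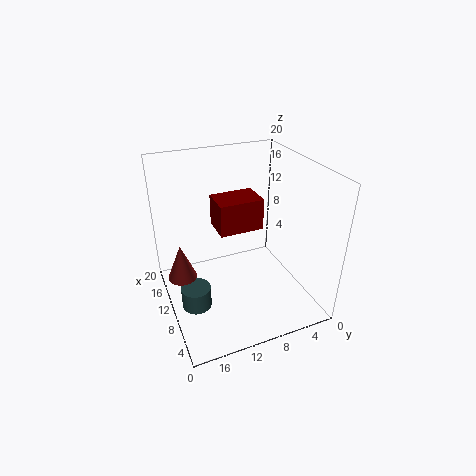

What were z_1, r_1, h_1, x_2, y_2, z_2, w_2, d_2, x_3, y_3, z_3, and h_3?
z_1 = 2, r_1 = 2, h_1 = 3, x_2 = 14, y_2 = 4, z_2 = 8, w_2 = 5, d_2 = 7, x_3 = 11, y_3 = 18, z_3 = 5, h_3 = 5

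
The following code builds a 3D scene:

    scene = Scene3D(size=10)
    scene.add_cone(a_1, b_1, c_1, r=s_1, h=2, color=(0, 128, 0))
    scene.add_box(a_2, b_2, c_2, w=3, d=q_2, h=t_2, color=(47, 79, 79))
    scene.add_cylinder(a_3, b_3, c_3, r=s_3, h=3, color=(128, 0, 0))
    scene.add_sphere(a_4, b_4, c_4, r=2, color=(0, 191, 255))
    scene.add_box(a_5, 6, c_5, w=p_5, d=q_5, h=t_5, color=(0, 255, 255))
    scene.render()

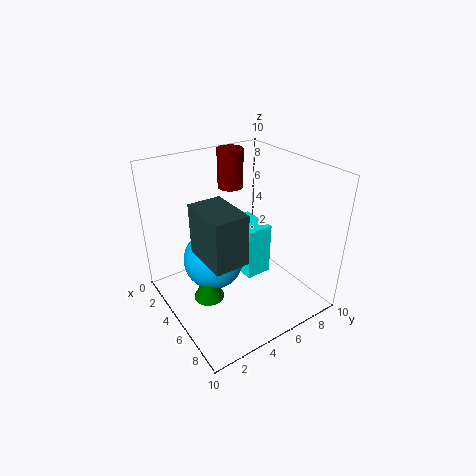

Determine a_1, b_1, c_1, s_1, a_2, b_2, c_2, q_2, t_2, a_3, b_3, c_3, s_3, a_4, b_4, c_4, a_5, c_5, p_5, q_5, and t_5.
a_1 = 6
b_1 = 2
c_1 = 2
s_1 = 1
a_2 = 6
b_2 = 1
c_2 = 6
q_2 = 2
t_2 = 3
a_3 = 1
b_3 = 7
c_3 = 7
s_3 = 1
a_4 = 5
b_4 = 3
c_4 = 4
a_5 = 2
c_5 = 1
p_5 = 3
q_5 = 2
t_5 = 4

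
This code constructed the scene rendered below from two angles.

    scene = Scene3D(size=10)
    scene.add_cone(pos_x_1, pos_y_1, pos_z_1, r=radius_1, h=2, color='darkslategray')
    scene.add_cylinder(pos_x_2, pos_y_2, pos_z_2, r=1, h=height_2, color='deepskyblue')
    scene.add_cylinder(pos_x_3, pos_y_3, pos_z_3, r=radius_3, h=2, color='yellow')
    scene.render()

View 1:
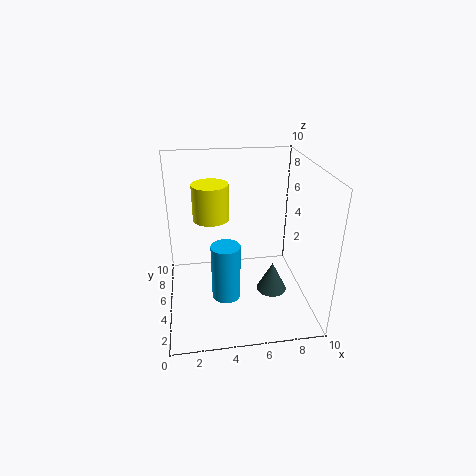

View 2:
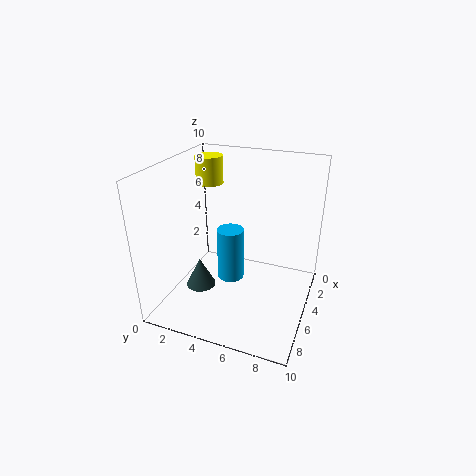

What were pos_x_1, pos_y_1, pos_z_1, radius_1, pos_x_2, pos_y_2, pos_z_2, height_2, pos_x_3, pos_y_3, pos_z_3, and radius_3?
pos_x_1 = 7
pos_y_1 = 3
pos_z_1 = 2
radius_1 = 1
pos_x_2 = 4
pos_y_2 = 4
pos_z_2 = 1
height_2 = 4
pos_x_3 = 3
pos_y_3 = 2
pos_z_3 = 8
radius_3 = 1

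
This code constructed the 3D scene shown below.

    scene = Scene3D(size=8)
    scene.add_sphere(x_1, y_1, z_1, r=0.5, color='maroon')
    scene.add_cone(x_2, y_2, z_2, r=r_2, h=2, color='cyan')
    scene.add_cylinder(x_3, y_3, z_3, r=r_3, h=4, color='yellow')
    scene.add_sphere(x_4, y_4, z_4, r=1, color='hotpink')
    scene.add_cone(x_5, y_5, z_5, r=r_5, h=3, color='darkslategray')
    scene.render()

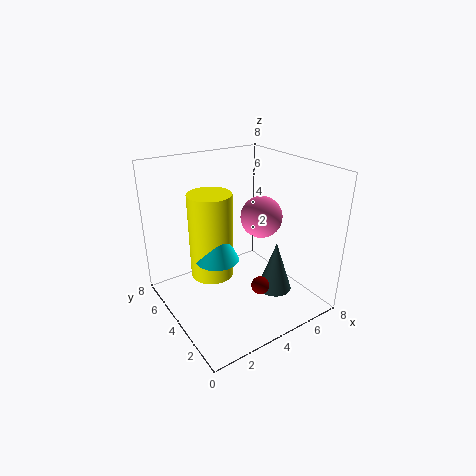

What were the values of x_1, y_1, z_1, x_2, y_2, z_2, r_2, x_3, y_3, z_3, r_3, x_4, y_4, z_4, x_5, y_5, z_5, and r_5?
x_1 = 4.5
y_1 = 2.5
z_1 = 1.5
x_2 = 1.5
y_2 = 2
z_2 = 4.5
r_2 = 1
x_3 = 1.5
y_3 = 2.5
z_3 = 3.5
r_3 = 1
x_4 = 4
y_4 = 2
z_4 = 6
x_5 = 6
y_5 = 3
z_5 = 0.5
r_5 = 1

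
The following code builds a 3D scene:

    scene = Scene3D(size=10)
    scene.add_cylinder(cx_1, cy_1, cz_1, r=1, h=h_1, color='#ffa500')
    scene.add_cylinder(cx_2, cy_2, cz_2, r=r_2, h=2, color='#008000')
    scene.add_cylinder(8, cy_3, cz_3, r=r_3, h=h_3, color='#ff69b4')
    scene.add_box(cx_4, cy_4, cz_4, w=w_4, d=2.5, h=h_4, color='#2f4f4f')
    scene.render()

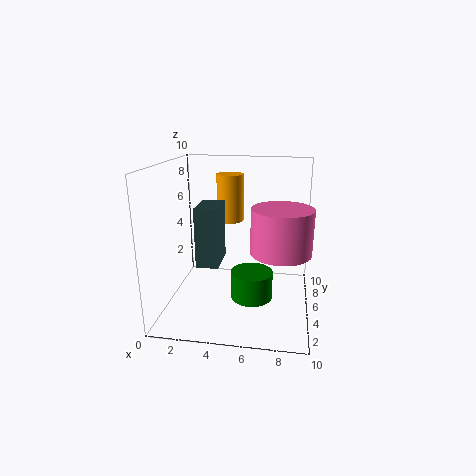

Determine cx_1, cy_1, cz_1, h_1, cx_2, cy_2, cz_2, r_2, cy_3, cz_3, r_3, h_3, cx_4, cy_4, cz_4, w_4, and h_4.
cx_1 = 4; cy_1 = 7.5; cz_1 = 5.5; h_1 = 3.5; cx_2 = 6; cy_2 = 5; cz_2 = 0.5; r_2 = 1.5; cy_3 = 4; cz_3 = 4.5; r_3 = 2; h_3 = 3; cx_4 = 2.5; cy_4 = 3; cz_4 = 3.5; w_4 = 1.5; h_4 = 4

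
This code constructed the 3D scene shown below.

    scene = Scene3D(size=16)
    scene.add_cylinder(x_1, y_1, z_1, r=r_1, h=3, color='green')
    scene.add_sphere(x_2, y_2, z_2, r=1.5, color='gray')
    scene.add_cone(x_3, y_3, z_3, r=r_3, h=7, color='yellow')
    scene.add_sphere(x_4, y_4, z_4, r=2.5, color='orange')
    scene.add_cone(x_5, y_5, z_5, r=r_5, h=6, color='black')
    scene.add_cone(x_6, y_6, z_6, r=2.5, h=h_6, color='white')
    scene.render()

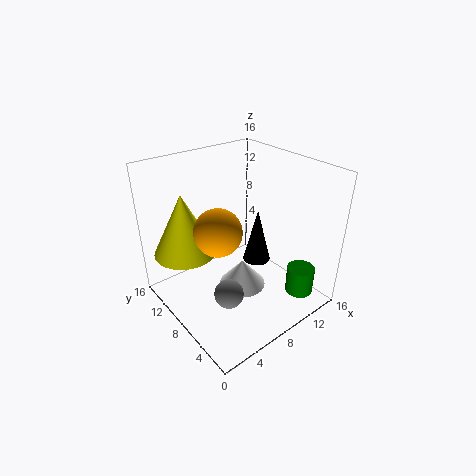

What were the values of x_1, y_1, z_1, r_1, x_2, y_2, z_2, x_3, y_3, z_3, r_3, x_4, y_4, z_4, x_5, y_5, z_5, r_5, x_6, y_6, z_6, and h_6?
x_1 = 12
y_1 = 2
z_1 = 2.5
r_1 = 1.5
x_2 = 4
y_2 = 4.5
z_2 = 4.5
x_3 = 3.5
y_3 = 12
z_3 = 6
r_3 = 3.5
x_4 = 5
y_4 = 7.5
z_4 = 10
x_5 = 9.5
y_5 = 6.5
z_5 = 5.5
r_5 = 1.5
x_6 = 7
y_6 = 6
z_6 = 3.5
h_6 = 3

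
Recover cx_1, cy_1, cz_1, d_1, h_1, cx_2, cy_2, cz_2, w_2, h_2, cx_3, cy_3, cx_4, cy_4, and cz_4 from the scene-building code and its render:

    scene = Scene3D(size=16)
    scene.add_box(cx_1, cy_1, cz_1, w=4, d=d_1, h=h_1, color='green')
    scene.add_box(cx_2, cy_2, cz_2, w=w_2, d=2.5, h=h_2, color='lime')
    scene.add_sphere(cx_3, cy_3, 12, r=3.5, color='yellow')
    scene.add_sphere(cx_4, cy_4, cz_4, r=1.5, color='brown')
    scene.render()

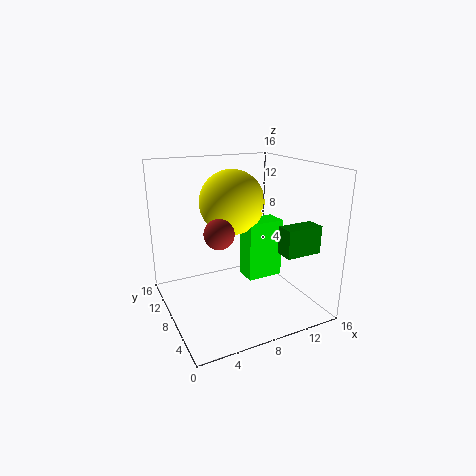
cx_1 = 11; cy_1 = 2.5; cz_1 = 7; d_1 = 2; h_1 = 3; cx_2 = 8.5; cy_2 = 6; cz_2 = 3.5; w_2 = 4; h_2 = 6.5; cx_3 = 7.5; cy_3 = 8.5; cx_4 = 4.5; cy_4 = 5; cz_4 = 10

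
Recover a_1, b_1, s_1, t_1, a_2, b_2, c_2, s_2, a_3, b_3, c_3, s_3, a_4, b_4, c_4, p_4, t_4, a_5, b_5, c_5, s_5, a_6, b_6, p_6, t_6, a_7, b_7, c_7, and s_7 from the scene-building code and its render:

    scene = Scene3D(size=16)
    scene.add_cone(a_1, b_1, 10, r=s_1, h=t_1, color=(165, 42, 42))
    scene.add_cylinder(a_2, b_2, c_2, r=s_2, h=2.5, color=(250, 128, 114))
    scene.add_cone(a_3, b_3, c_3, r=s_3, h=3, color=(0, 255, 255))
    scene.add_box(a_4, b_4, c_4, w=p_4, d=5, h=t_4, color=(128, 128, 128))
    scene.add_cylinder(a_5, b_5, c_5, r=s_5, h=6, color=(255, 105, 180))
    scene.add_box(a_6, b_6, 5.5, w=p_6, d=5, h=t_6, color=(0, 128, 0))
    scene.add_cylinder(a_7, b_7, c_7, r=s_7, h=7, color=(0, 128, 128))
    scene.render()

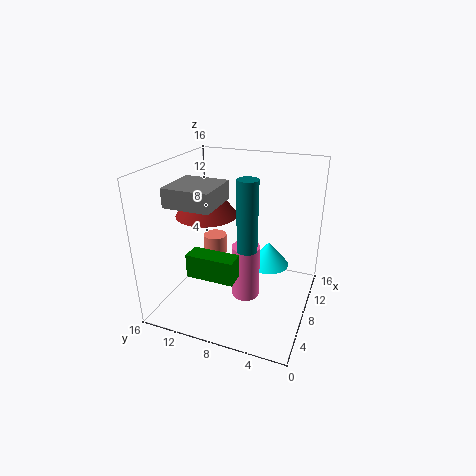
a_1 = 8.5; b_1 = 12; s_1 = 3.5; t_1 = 4.5; a_2 = 12.5; b_2 = 13; c_2 = 3; s_2 = 1.5; a_3 = 12; b_3 = 5.5; c_3 = 3; s_3 = 2.5; a_4 = 3; b_4 = 9; c_4 = 12.5; p_4 = 5; t_4 = 2; a_5 = 6.5; b_5 = 6.5; c_5 = 2; s_5 = 1.5; a_6 = 2.5; b_6 = 6.5; p_6 = 2; t_6 = 2.5; a_7 = 4; b_7 = 5.5; c_7 = 9; s_7 = 1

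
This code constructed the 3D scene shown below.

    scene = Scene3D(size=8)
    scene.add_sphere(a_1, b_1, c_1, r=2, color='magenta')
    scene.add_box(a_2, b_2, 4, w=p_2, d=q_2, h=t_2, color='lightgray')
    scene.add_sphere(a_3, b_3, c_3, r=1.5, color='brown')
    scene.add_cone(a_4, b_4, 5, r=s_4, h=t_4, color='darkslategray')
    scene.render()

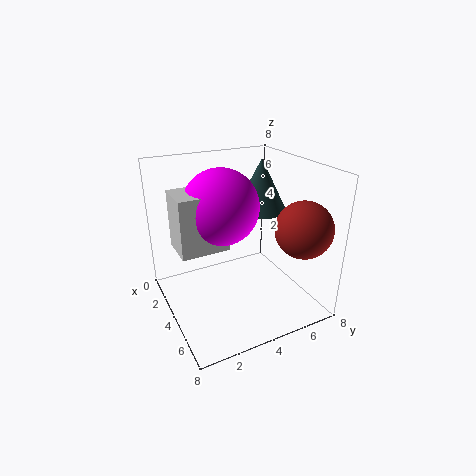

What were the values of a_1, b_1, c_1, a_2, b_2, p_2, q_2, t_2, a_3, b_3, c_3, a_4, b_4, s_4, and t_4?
a_1 = 4
b_1 = 3
c_1 = 6
a_2 = 3
b_2 = 0.5
p_2 = 2
q_2 = 2.5
t_2 = 3
a_3 = 6.5
b_3 = 6.5
c_3 = 5
a_4 = 3
b_4 = 6
s_4 = 1.5
t_4 = 3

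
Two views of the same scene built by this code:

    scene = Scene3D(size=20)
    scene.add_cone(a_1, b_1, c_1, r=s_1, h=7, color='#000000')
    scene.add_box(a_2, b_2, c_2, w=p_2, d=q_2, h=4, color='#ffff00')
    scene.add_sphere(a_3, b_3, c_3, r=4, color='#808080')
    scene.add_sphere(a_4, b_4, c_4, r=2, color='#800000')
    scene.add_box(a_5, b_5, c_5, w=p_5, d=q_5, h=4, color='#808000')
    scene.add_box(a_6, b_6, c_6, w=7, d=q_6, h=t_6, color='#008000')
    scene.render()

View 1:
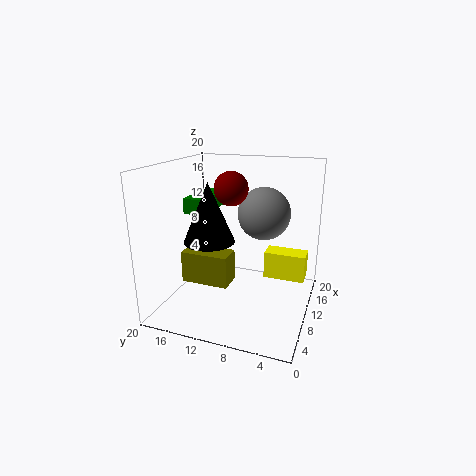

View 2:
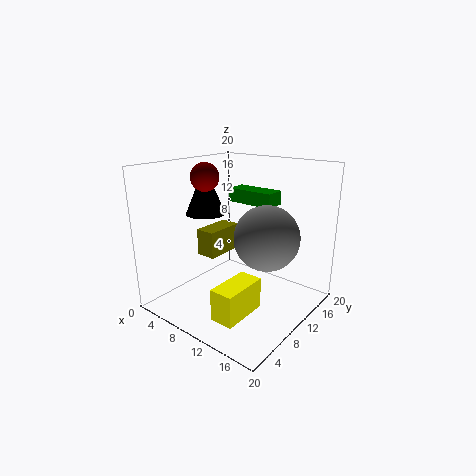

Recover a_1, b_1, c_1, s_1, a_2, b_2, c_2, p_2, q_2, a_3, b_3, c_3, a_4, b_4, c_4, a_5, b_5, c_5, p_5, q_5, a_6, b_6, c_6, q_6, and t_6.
a_1 = 3, b_1 = 11, c_1 = 12, s_1 = 3, a_2 = 13, b_2 = 1, c_2 = 3, p_2 = 3, q_2 = 6, a_3 = 16, b_3 = 8, c_3 = 12, a_4 = 5, b_4 = 9, c_4 = 18, a_5 = 3, b_5 = 9, c_5 = 6, p_5 = 3, q_5 = 6, a_6 = 6, b_6 = 13, c_6 = 14, q_6 = 3, t_6 = 2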